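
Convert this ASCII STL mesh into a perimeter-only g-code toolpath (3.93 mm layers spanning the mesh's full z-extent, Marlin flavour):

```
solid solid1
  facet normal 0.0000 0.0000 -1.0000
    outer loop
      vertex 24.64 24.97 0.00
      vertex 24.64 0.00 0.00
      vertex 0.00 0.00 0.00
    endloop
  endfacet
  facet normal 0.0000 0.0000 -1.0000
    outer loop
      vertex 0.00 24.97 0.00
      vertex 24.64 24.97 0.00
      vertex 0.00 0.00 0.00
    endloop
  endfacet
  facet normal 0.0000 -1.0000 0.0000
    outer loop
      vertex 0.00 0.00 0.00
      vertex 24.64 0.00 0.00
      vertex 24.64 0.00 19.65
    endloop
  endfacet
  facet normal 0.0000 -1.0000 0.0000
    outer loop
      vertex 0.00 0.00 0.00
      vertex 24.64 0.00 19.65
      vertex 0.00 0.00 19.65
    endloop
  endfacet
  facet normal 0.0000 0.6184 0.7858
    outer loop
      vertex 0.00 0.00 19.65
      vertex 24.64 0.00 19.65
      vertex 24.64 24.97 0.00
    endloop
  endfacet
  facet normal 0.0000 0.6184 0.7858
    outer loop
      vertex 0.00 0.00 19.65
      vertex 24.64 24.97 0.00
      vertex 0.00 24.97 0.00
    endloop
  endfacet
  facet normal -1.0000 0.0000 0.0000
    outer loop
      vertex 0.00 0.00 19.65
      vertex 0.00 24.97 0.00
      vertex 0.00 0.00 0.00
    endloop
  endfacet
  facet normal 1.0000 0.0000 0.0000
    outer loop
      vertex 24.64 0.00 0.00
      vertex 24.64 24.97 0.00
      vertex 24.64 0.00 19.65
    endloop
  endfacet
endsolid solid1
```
; perimeter-only toolpath
G21 ; units = mm
G90 ; absolute positioning
G28 ; home
; layer 1
G0 Z3.93
G0 X0.00 Y0.00
G1 X24.64 Y0.00
G1 X24.64 Y19.98
G1 X0.00 Y19.98
G1 X0.00 Y0.00
; layer 2
G0 Z7.86
G0 X0.00 Y0.00
G1 X24.64 Y0.00
G1 X24.64 Y14.98
G1 X0.00 Y14.98
G1 X0.00 Y0.00
; layer 3
G0 Z11.79
G0 X0.00 Y0.00
G1 X24.64 Y0.00
G1 X24.64 Y9.99
G1 X0.00 Y9.99
G1 X0.00 Y0.00
; layer 4
G0 Z15.72
G0 X0.00 Y0.00
G1 X24.64 Y0.00
G1 X24.64 Y4.99
G1 X0.00 Y4.99
G1 X0.00 Y0.00
M2 ; end

The solid is a wedge (ramp): 24.6 × 25 mm base, rising to 19.6 mm along the y=0 edge and sloping linearly to z=0 at y=25. Slicing at Δz = 3.93 mm — 5 equal slices spanning the solid's height, so layer i sits at z = i·h/5 — gives 4 non-empty perimeters. Each is a 4-segment closed polygon; G0 lifts to the layer z and rapids to the start vertex, then G1 traces the edges. The cross-section shrinks linearly with z (the slice at the apex is degenerate and omitted).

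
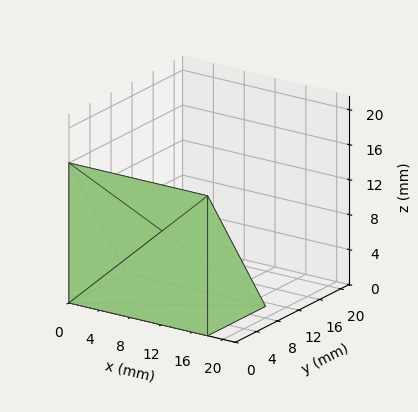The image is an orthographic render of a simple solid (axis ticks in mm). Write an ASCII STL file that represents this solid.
Reading the render: the shape is a wedge (ramp): 18 × 11 mm base, rising to 16 mm along the y=0 edge and sloping linearly to z=0 at y=11 (dimensions read to the nearest mm from the axis ticks). For the STL, each face is triangulated and given an outward normal.

solid part
  facet normal 0.0000 0.0000 -1.0000
    outer loop
      vertex 18.00 11.00 0.00
      vertex 18.00 0.00 0.00
      vertex 0.00 0.00 0.00
    endloop
  endfacet
  facet normal 0.0000 0.0000 -1.0000
    outer loop
      vertex 0.00 11.00 0.00
      vertex 18.00 11.00 0.00
      vertex 0.00 0.00 0.00
    endloop
  endfacet
  facet normal 0.0000 -1.0000 0.0000
    outer loop
      vertex 0.00 0.00 0.00
      vertex 18.00 0.00 0.00
      vertex 18.00 0.00 16.00
    endloop
  endfacet
  facet normal 0.0000 -1.0000 0.0000
    outer loop
      vertex 0.00 0.00 0.00
      vertex 18.00 0.00 16.00
      vertex 0.00 0.00 16.00
    endloop
  endfacet
  facet normal 0.0000 0.8240 0.5665
    outer loop
      vertex 0.00 0.00 16.00
      vertex 18.00 0.00 16.00
      vertex 18.00 11.00 0.00
    endloop
  endfacet
  facet normal 0.0000 0.8240 0.5665
    outer loop
      vertex 0.00 0.00 16.00
      vertex 18.00 11.00 0.00
      vertex 0.00 11.00 0.00
    endloop
  endfacet
  facet normal -1.0000 0.0000 0.0000
    outer loop
      vertex 0.00 0.00 16.00
      vertex 0.00 11.00 0.00
      vertex 0.00 0.00 0.00
    endloop
  endfacet
  facet normal 1.0000 0.0000 0.0000
    outer loop
      vertex 18.00 0.00 0.00
      vertex 18.00 11.00 0.00
      vertex 18.00 0.00 16.00
    endloop
  endfacet
endsolid part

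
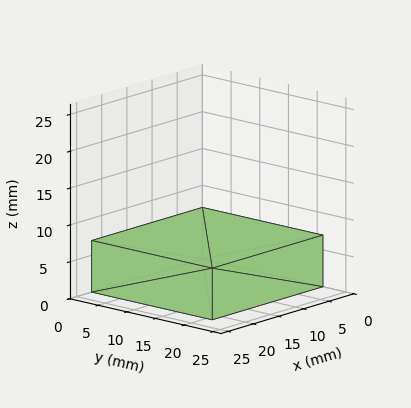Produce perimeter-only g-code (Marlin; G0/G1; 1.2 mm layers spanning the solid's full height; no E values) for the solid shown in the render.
Reading the render: the shape is a rectangular box, roughly 22 × 21 mm footprint and 7 mm tall (dimensions read to the nearest mm from the axis ticks). For the g-code, the solid's height is divided into equal slices at the stated Δz and each level perimeter traced with G1 moves after a G0 lift.

; perimeter-only toolpath
G21 ; units = mm
G90 ; absolute positioning
G28 ; home
; layer 1
G0 Z1.2
G0 X0.0 Y0.0
G1 X22.0 Y0.0
G1 X22.0 Y21.0
G1 X0.0 Y21.0
G1 X0.0 Y0.0
; layer 2
G0 Z2.3
G0 X0.0 Y0.0
G1 X22.0 Y0.0
G1 X22.0 Y21.0
G1 X0.0 Y21.0
G1 X0.0 Y0.0
; layer 3
G0 Z3.5
G0 X0.0 Y0.0
G1 X22.0 Y0.0
G1 X22.0 Y21.0
G1 X0.0 Y21.0
G1 X0.0 Y0.0
; layer 4
G0 Z4.7
G0 X0.0 Y0.0
G1 X22.0 Y0.0
G1 X22.0 Y21.0
G1 X0.0 Y21.0
G1 X0.0 Y0.0
; layer 5
G0 Z5.8
G0 X0.0 Y0.0
G1 X22.0 Y0.0
G1 X22.0 Y21.0
G1 X0.0 Y21.0
G1 X0.0 Y0.0
; layer 6
G0 Z7.0
G0 X0.0 Y0.0
G1 X22.0 Y0.0
G1 X22.0 Y21.0
G1 X0.0 Y21.0
G1 X0.0 Y0.0
M2 ; end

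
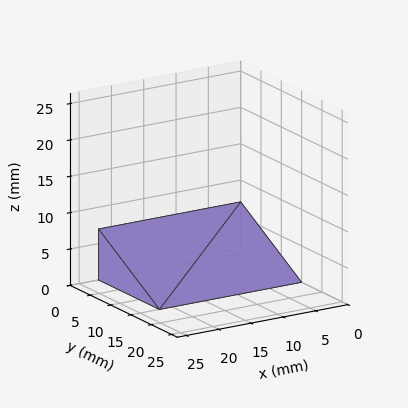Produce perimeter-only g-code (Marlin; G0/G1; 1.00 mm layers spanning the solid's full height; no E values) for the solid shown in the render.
Reading the render: the shape is a wedge (ramp): 22 × 15 mm base, rising to 7 mm along the y=0 edge and sloping linearly to z=0 at y=15 (dimensions read to the nearest mm from the axis ticks). For the g-code, the solid's height is divided into equal slices at the stated Δz and each level perimeter traced with G1 moves after a G0 lift.

; perimeter-only toolpath
G21 ; units = mm
G90 ; absolute positioning
G28 ; home
; layer 1
G0 Z1.00
G0 X0.00 Y0.00
G1 X22.00 Y0.00
G1 X22.00 Y12.86
G1 X0.00 Y12.86
G1 X0.00 Y0.00
; layer 2
G0 Z2.00
G0 X0.00 Y0.00
G1 X22.00 Y0.00
G1 X22.00 Y10.71
G1 X0.00 Y10.71
G1 X0.00 Y0.00
; layer 3
G0 Z3.00
G0 X0.00 Y0.00
G1 X22.00 Y0.00
G1 X22.00 Y8.57
G1 X0.00 Y8.57
G1 X0.00 Y0.00
; layer 4
G0 Z4.00
G0 X0.00 Y0.00
G1 X22.00 Y0.00
G1 X22.00 Y6.43
G1 X0.00 Y6.43
G1 X0.00 Y0.00
; layer 5
G0 Z5.00
G0 X0.00 Y0.00
G1 X22.00 Y0.00
G1 X22.00 Y4.29
G1 X0.00 Y4.29
G1 X0.00 Y0.00
; layer 6
G0 Z6.00
G0 X0.00 Y0.00
G1 X22.00 Y0.00
G1 X22.00 Y2.14
G1 X0.00 Y2.14
G1 X0.00 Y0.00
M2 ; end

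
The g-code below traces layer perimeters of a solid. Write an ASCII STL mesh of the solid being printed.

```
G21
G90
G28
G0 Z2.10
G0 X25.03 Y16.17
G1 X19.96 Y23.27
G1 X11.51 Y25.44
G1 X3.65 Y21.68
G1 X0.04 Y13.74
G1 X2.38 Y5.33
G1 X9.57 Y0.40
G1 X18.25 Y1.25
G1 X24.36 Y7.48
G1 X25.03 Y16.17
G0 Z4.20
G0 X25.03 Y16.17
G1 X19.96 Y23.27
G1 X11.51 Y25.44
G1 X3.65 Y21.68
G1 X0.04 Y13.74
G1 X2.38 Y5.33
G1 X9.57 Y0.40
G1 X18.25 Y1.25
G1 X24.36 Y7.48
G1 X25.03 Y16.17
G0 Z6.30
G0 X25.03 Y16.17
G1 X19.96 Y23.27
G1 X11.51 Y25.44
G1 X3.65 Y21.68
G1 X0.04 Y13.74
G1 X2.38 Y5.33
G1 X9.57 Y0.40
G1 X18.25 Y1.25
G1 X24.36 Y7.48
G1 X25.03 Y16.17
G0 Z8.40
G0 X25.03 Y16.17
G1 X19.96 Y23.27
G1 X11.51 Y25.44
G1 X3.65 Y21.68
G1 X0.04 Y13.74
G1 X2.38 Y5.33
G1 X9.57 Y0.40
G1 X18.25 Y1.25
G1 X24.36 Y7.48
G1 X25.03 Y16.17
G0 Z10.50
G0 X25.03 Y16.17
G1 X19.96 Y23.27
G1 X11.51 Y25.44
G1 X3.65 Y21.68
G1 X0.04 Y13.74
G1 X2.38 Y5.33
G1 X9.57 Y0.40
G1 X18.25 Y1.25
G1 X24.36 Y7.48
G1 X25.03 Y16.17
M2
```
solid part
  facet normal 0.0000 0.0000 -1.0000
    outer loop
      vertex 11.51 25.44 0.00
      vertex 19.96 23.27 0.00
      vertex 25.03 16.17 0.00
    endloop
  endfacet
  facet normal 0.0000 0.0000 -1.0000
    outer loop
      vertex 3.65 21.68 0.00
      vertex 11.51 25.44 0.00
      vertex 25.03 16.17 0.00
    endloop
  endfacet
  facet normal 0.0000 0.0000 -1.0000
    outer loop
      vertex 0.04 13.74 0.00
      vertex 3.65 21.68 0.00
      vertex 25.03 16.17 0.00
    endloop
  endfacet
  facet normal 0.0000 0.0000 -1.0000
    outer loop
      vertex 2.38 5.33 0.00
      vertex 0.04 13.74 0.00
      vertex 25.03 16.17 0.00
    endloop
  endfacet
  facet normal 0.0000 0.0000 -1.0000
    outer loop
      vertex 9.57 0.40 0.00
      vertex 2.38 5.33 0.00
      vertex 25.03 16.17 0.00
    endloop
  endfacet
  facet normal 0.0000 0.0000 -1.0000
    outer loop
      vertex 18.25 1.25 0.00
      vertex 9.57 0.40 0.00
      vertex 25.03 16.17 0.00
    endloop
  endfacet
  facet normal 0.0000 0.0000 -1.0000
    outer loop
      vertex 24.36 7.48 0.00
      vertex 18.25 1.25 0.00
      vertex 25.03 16.17 0.00
    endloop
  endfacet
  facet normal 0.0000 0.0000 1.0000
    outer loop
      vertex 25.03 16.17 10.50
      vertex 19.96 23.27 10.50
      vertex 11.51 25.44 10.50
    endloop
  endfacet
  facet normal 0.0000 0.0000 1.0000
    outer loop
      vertex 25.03 16.17 10.50
      vertex 11.51 25.44 10.50
      vertex 3.65 21.68 10.50
    endloop
  endfacet
  facet normal 0.0000 0.0000 1.0000
    outer loop
      vertex 25.03 16.17 10.50
      vertex 3.65 21.68 10.50
      vertex 0.04 13.74 10.50
    endloop
  endfacet
  facet normal 0.0000 0.0000 1.0000
    outer loop
      vertex 25.03 16.17 10.50
      vertex 0.04 13.74 10.50
      vertex 2.38 5.33 10.50
    endloop
  endfacet
  facet normal 0.0000 0.0000 1.0000
    outer loop
      vertex 25.03 16.17 10.50
      vertex 2.38 5.33 10.50
      vertex 9.57 0.40 10.50
    endloop
  endfacet
  facet normal 0.0000 0.0000 1.0000
    outer loop
      vertex 25.03 16.17 10.50
      vertex 9.57 0.40 10.50
      vertex 18.25 1.25 10.50
    endloop
  endfacet
  facet normal 0.0000 0.0000 1.0000
    outer loop
      vertex 25.03 16.17 10.50
      vertex 18.25 1.25 10.50
      vertex 24.36 7.48 10.50
    endloop
  endfacet
  facet normal 0.8138 0.5811 0.0000
    outer loop
      vertex 25.03 16.17 0.00
      vertex 19.96 23.27 0.00
      vertex 19.96 23.27 10.50
    endloop
  endfacet
  facet normal 0.8138 0.5811 0.0000
    outer loop
      vertex 25.03 16.17 0.00
      vertex 19.96 23.27 10.50
      vertex 25.03 16.17 10.50
    endloop
  endfacet
  facet normal 0.2487 0.9686 0.0000
    outer loop
      vertex 19.96 23.27 0.00
      vertex 11.51 25.44 0.00
      vertex 11.51 25.44 10.50
    endloop
  endfacet
  facet normal 0.2487 0.9686 0.0000
    outer loop
      vertex 19.96 23.27 0.00
      vertex 11.51 25.44 10.50
      vertex 19.96 23.27 10.50
    endloop
  endfacet
  facet normal -0.4315 0.9021 0.0000
    outer loop
      vertex 11.51 25.44 0.00
      vertex 3.65 21.68 0.00
      vertex 3.65 21.68 10.50
    endloop
  endfacet
  facet normal -0.4315 0.9021 0.0000
    outer loop
      vertex 11.51 25.44 0.00
      vertex 3.65 21.68 10.50
      vertex 11.51 25.44 10.50
    endloop
  endfacet
  facet normal -0.9103 0.4139 0.0000
    outer loop
      vertex 3.65 21.68 0.00
      vertex 0.04 13.74 0.00
      vertex 0.04 13.74 10.50
    endloop
  endfacet
  facet normal -0.9103 0.4139 0.0000
    outer loop
      vertex 3.65 21.68 0.00
      vertex 0.04 13.74 10.50
      vertex 3.65 21.68 10.50
    endloop
  endfacet
  facet normal -0.9634 -0.2681 0.0000
    outer loop
      vertex 0.04 13.74 0.00
      vertex 2.38 5.33 0.00
      vertex 2.38 5.33 10.50
    endloop
  endfacet
  facet normal -0.9634 -0.2681 0.0000
    outer loop
      vertex 0.04 13.74 0.00
      vertex 2.38 5.33 10.50
      vertex 0.04 13.74 10.50
    endloop
  endfacet
  facet normal -0.5655 -0.8247 0.0000
    outer loop
      vertex 2.38 5.33 0.00
      vertex 9.57 0.40 0.00
      vertex 9.57 0.40 10.50
    endloop
  endfacet
  facet normal -0.5655 -0.8247 0.0000
    outer loop
      vertex 2.38 5.33 0.00
      vertex 9.57 0.40 10.50
      vertex 2.38 5.33 10.50
    endloop
  endfacet
  facet normal 0.0975 -0.9952 0.0000
    outer loop
      vertex 9.57 0.40 0.00
      vertex 18.25 1.25 0.00
      vertex 18.25 1.25 10.50
    endloop
  endfacet
  facet normal 0.0975 -0.9952 0.0000
    outer loop
      vertex 9.57 0.40 0.00
      vertex 18.25 1.25 10.50
      vertex 9.57 0.40 10.50
    endloop
  endfacet
  facet normal 0.7139 -0.7002 0.0000
    outer loop
      vertex 18.25 1.25 0.00
      vertex 24.36 7.48 0.00
      vertex 24.36 7.48 10.50
    endloop
  endfacet
  facet normal 0.7139 -0.7002 0.0000
    outer loop
      vertex 18.25 1.25 0.00
      vertex 24.36 7.48 10.50
      vertex 18.25 1.25 10.50
    endloop
  endfacet
  facet normal 0.9970 -0.0769 0.0000
    outer loop
      vertex 24.36 7.48 0.00
      vertex 25.03 16.17 0.00
      vertex 25.03 16.17 10.50
    endloop
  endfacet
  facet normal 0.9970 -0.0769 0.0000
    outer loop
      vertex 24.36 7.48 0.00
      vertex 25.03 16.17 10.50
      vertex 24.36 7.48 10.50
    endloop
  endfacet
endsolid part

The G0 Z moves step by Δz≈2.10 mm. Every layer's G1 loop is the same polygon, so the solid is a straight extrusion of it from z=0 to z≈10.5. Closing with flat bottom and top caps and triangulating gives 32 facets — a regular 9-sided prism (a cylinder approximated with 9 flat sides), circumscribed radius ≈ 12.8 mm, height ≈ 10.5 mm.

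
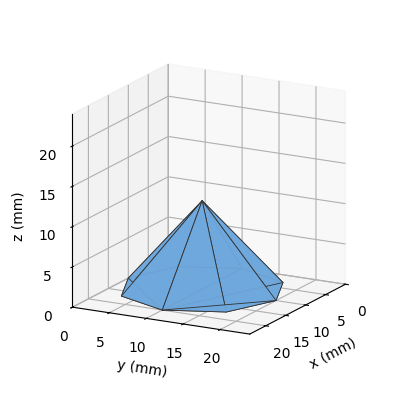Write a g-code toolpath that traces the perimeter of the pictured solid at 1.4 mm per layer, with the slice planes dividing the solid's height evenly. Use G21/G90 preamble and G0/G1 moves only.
Reading the render: the shape is a regular 8-sided pyramid, base circumscribed radius ≈ 10 mm, apex at z ≈ 11 mm (dimensions read to the nearest mm from the axis ticks). For the g-code, the solid's height is divided into equal slices at the stated Δz and each level perimeter traced with G1 moves after a G0 lift.

; perimeter-only toolpath
G21 ; units = mm
G90 ; absolute positioning
G28 ; home
; layer 1
G0 Z1.4
G0 X18.8 Y10.0
G1 X16.2 Y16.2
G1 X10.0 Y18.8
G1 X3.8 Y16.2
G1 X1.2 Y10.0
G1 X3.8 Y3.8
G1 X10.0 Y1.2
G1 X16.2 Y3.8
G1 X18.8 Y10.0
; layer 2
G0 Z2.8
G0 X17.5 Y10.0
G1 X15.3 Y15.3
G1 X10.0 Y17.5
G1 X4.7 Y15.3
G1 X2.5 Y10.0
G1 X4.7 Y4.7
G1 X10.0 Y2.5
G1 X15.3 Y4.7
G1 X17.5 Y10.0
; layer 3
G0 Z4.1
G0 X16.2 Y10.0
G1 X14.4 Y14.4
G1 X10.0 Y16.2
G1 X5.6 Y14.4
G1 X3.8 Y10.0
G1 X5.6 Y5.6
G1 X10.0 Y3.8
G1 X14.4 Y5.6
G1 X16.2 Y10.0
; layer 4
G0 Z5.5
G0 X15.0 Y10.0
G1 X13.6 Y13.6
G1 X10.0 Y15.0
G1 X6.5 Y13.6
G1 X5.0 Y10.0
G1 X6.5 Y6.5
G1 X10.0 Y5.0
G1 X13.6 Y6.5
G1 X15.0 Y10.0
; layer 5
G0 Z6.9
G0 X13.8 Y10.0
G1 X12.7 Y12.7
G1 X10.0 Y13.8
G1 X7.3 Y12.7
G1 X6.2 Y10.0
G1 X7.3 Y7.3
G1 X10.0 Y6.2
G1 X12.7 Y7.3
G1 X13.8 Y10.0
; layer 6
G0 Z8.2
G0 X12.5 Y10.0
G1 X11.8 Y11.8
G1 X10.0 Y12.5
G1 X8.2 Y11.8
G1 X7.5 Y10.0
G1 X8.2 Y8.2
G1 X10.0 Y7.5
G1 X11.8 Y8.2
G1 X12.5 Y10.0
; layer 7
G0 Z9.6
G0 X11.2 Y10.0
G1 X10.9 Y10.9
G1 X10.0 Y11.2
G1 X9.1 Y10.9
G1 X8.8 Y10.0
G1 X9.1 Y9.1
G1 X10.0 Y8.8
G1 X10.9 Y9.1
G1 X11.2 Y10.0
M2 ; end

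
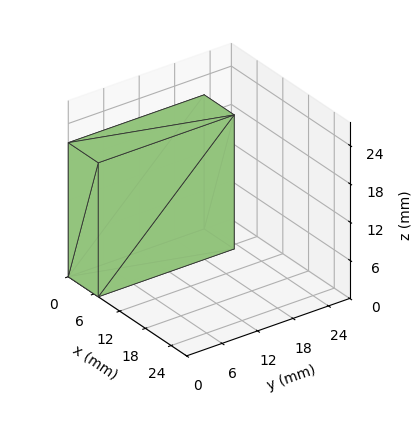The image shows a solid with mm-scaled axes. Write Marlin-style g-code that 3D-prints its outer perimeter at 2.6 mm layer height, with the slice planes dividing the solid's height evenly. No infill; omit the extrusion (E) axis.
Reading the render: the shape is a rectangular box, roughly 7 × 23 mm footprint and 21 mm tall (dimensions read to the nearest mm from the axis ticks). For the g-code, the solid's height is divided into equal slices at the stated Δz and each level perimeter traced with G1 moves after a G0 lift.

; perimeter-only toolpath
G21 ; units = mm
G90 ; absolute positioning
G28 ; home
; layer 1
G0 Z2.6
G0 X0.0 Y0.0
G1 X7.0 Y0.0
G1 X7.0 Y23.0
G1 X0.0 Y23.0
G1 X0.0 Y0.0
; layer 2
G0 Z5.2
G0 X0.0 Y0.0
G1 X7.0 Y0.0
G1 X7.0 Y23.0
G1 X0.0 Y23.0
G1 X0.0 Y0.0
; layer 3
G0 Z7.9
G0 X0.0 Y0.0
G1 X7.0 Y0.0
G1 X7.0 Y23.0
G1 X0.0 Y23.0
G1 X0.0 Y0.0
; layer 4
G0 Z10.5
G0 X0.0 Y0.0
G1 X7.0 Y0.0
G1 X7.0 Y23.0
G1 X0.0 Y23.0
G1 X0.0 Y0.0
; layer 5
G0 Z13.1
G0 X0.0 Y0.0
G1 X7.0 Y0.0
G1 X7.0 Y23.0
G1 X0.0 Y23.0
G1 X0.0 Y0.0
; layer 6
G0 Z15.8
G0 X0.0 Y0.0
G1 X7.0 Y0.0
G1 X7.0 Y23.0
G1 X0.0 Y23.0
G1 X0.0 Y0.0
; layer 7
G0 Z18.4
G0 X0.0 Y0.0
G1 X7.0 Y0.0
G1 X7.0 Y23.0
G1 X0.0 Y23.0
G1 X0.0 Y0.0
; layer 8
G0 Z21.0
G0 X0.0 Y0.0
G1 X7.0 Y0.0
G1 X7.0 Y23.0
G1 X0.0 Y23.0
G1 X0.0 Y0.0
M2 ; end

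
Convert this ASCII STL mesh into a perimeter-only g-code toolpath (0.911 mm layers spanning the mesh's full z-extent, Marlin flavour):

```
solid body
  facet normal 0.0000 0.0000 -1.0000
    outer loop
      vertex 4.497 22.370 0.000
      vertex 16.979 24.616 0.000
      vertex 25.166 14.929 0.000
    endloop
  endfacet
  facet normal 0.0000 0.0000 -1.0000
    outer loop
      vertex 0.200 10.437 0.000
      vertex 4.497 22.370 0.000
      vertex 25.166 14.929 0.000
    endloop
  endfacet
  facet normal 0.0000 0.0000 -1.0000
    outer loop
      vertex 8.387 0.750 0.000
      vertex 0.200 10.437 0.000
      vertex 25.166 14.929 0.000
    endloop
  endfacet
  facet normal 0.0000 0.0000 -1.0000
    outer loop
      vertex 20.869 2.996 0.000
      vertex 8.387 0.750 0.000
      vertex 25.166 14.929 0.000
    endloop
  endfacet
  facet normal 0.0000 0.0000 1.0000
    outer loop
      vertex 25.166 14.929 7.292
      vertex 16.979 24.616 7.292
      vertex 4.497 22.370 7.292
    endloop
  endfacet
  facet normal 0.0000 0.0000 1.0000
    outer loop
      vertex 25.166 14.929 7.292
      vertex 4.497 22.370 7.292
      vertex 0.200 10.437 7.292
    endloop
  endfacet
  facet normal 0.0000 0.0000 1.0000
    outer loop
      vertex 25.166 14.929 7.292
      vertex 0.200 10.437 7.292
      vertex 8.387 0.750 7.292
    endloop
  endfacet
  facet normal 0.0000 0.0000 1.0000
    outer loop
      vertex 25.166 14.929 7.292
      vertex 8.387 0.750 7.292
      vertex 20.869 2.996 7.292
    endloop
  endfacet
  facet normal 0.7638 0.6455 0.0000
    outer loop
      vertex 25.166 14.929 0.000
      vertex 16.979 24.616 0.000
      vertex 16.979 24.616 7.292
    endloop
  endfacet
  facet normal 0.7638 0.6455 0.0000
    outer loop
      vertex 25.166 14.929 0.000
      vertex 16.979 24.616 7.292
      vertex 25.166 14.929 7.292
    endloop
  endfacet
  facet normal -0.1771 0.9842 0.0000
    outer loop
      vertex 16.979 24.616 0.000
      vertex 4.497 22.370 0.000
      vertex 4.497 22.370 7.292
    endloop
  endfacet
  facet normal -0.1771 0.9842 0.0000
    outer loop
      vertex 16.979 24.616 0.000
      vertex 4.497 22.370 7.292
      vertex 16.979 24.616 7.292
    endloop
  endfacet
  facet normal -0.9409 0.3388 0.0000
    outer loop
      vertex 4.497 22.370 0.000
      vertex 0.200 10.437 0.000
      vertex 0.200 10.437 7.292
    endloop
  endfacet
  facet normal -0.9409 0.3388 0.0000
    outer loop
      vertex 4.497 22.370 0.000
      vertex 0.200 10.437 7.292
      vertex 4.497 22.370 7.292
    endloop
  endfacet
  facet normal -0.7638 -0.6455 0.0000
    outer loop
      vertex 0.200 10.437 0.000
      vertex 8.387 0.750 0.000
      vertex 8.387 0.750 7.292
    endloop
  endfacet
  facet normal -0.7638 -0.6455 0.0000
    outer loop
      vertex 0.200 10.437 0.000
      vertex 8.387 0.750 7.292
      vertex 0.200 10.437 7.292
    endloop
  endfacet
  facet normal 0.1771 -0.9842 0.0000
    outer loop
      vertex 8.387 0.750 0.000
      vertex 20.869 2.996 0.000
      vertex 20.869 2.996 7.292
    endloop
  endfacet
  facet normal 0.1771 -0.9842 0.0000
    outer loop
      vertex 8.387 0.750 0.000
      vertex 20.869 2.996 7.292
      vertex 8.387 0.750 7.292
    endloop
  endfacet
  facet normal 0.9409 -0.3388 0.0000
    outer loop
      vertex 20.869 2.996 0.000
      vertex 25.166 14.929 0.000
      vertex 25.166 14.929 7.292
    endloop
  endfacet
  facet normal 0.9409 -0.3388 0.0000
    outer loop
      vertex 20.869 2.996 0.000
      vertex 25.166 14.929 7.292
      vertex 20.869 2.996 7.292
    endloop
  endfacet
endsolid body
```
; perimeter-only toolpath
G21 ; units = mm
G90 ; absolute positioning
G28 ; home
; layer 1
G0 Z0.911
G0 X25.166 Y14.929
G1 X16.979 Y24.616
G1 X4.497 Y22.370
G1 X0.200 Y10.437
G1 X8.387 Y0.750
G1 X20.869 Y2.996
G1 X25.166 Y14.929
; layer 2
G0 Z1.823
G0 X25.166 Y14.929
G1 X16.979 Y24.616
G1 X4.497 Y22.370
G1 X0.200 Y10.437
G1 X8.387 Y0.750
G1 X20.869 Y2.996
G1 X25.166 Y14.929
; layer 3
G0 Z2.734
G0 X25.166 Y14.929
G1 X16.979 Y24.616
G1 X4.497 Y22.370
G1 X0.200 Y10.437
G1 X8.387 Y0.750
G1 X20.869 Y2.996
G1 X25.166 Y14.929
; layer 4
G0 Z3.646
G0 X25.166 Y14.929
G1 X16.979 Y24.616
G1 X4.497 Y22.370
G1 X0.200 Y10.437
G1 X8.387 Y0.750
G1 X20.869 Y2.996
G1 X25.166 Y14.929
; layer 5
G0 Z4.558
G0 X25.166 Y14.929
G1 X16.979 Y24.616
G1 X4.497 Y22.370
G1 X0.200 Y10.437
G1 X8.387 Y0.750
G1 X20.869 Y2.996
G1 X25.166 Y14.929
; layer 6
G0 Z5.469
G0 X25.166 Y14.929
G1 X16.979 Y24.616
G1 X4.497 Y22.370
G1 X0.200 Y10.437
G1 X8.387 Y0.750
G1 X20.869 Y2.996
G1 X25.166 Y14.929
; layer 7
G0 Z6.380
G0 X25.166 Y14.929
G1 X16.979 Y24.616
G1 X4.497 Y22.370
G1 X0.200 Y10.437
G1 X8.387 Y0.750
G1 X20.869 Y2.996
G1 X25.166 Y14.929
; layer 8
G0 Z7.292
G0 X25.166 Y14.929
G1 X16.979 Y24.616
G1 X4.497 Y22.370
G1 X0.200 Y10.437
G1 X8.387 Y0.750
G1 X20.869 Y2.996
G1 X25.166 Y14.929
M2 ; end

The solid is a regular 6-sided prism (a cylinder approximated with 6 flat sides), circumscribed radius ≈ 12.7 mm, height ≈ 7.29 mm. Slicing at Δz = 0.911 mm — 8 equal slices spanning the solid's height, so layer i sits at z = i·h/8 — gives 8 non-empty perimeters. Each is a 6-segment closed polygon; G0 lifts to the layer z and rapids to the start vertex, then G1 traces the edges.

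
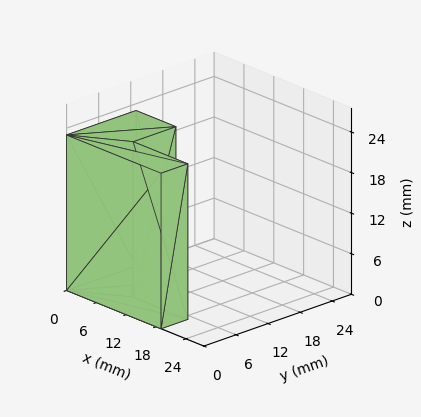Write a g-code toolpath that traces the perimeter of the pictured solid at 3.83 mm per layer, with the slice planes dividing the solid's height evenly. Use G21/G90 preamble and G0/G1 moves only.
Reading the render: the shape is an L-shaped prism: outer 19 × 13 mm, arm thicknesses ≈ 5 mm (horizontal) and 8 mm (vertical), extruded 23 mm in z (dimensions read to the nearest mm from the axis ticks). For the g-code, the solid's height is divided into equal slices at the stated Δz and each level perimeter traced with G1 moves after a G0 lift.

; perimeter-only toolpath
G21 ; units = mm
G90 ; absolute positioning
G28 ; home
; layer 1
G0 Z3.83
G0 X0.00 Y0.00
G1 X19.00 Y0.00
G1 X19.00 Y5.00
G1 X8.00 Y5.00
G1 X8.00 Y13.00
G1 X0.00 Y13.00
G1 X0.00 Y0.00
; layer 2
G0 Z7.67
G0 X0.00 Y0.00
G1 X19.00 Y0.00
G1 X19.00 Y5.00
G1 X8.00 Y5.00
G1 X8.00 Y13.00
G1 X0.00 Y13.00
G1 X0.00 Y0.00
; layer 3
G0 Z11.50
G0 X0.00 Y0.00
G1 X19.00 Y0.00
G1 X19.00 Y5.00
G1 X8.00 Y5.00
G1 X8.00 Y13.00
G1 X0.00 Y13.00
G1 X0.00 Y0.00
; layer 4
G0 Z15.33
G0 X0.00 Y0.00
G1 X19.00 Y0.00
G1 X19.00 Y5.00
G1 X8.00 Y5.00
G1 X8.00 Y13.00
G1 X0.00 Y13.00
G1 X0.00 Y0.00
; layer 5
G0 Z19.17
G0 X0.00 Y0.00
G1 X19.00 Y0.00
G1 X19.00 Y5.00
G1 X8.00 Y5.00
G1 X8.00 Y13.00
G1 X0.00 Y13.00
G1 X0.00 Y0.00
; layer 6
G0 Z23.00
G0 X0.00 Y0.00
G1 X19.00 Y0.00
G1 X19.00 Y5.00
G1 X8.00 Y5.00
G1 X8.00 Y13.00
G1 X0.00 Y13.00
G1 X0.00 Y0.00
M2 ; end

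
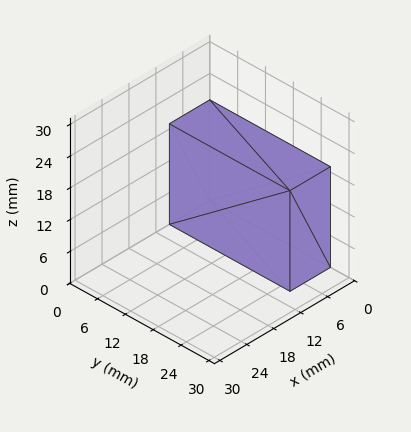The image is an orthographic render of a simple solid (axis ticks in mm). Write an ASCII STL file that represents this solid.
Reading the render: the shape is a rectangular box, roughly 9 × 26 mm footprint and 19 mm tall (dimensions read to the nearest mm from the axis ticks). For the STL, each face is triangulated and given an outward normal.

solid part
  facet normal 0.0000 0.0000 -1.0000
    outer loop
      vertex 9.000 26.000 0.000
      vertex 9.000 0.000 0.000
      vertex 0.000 0.000 0.000
    endloop
  endfacet
  facet normal 0.0000 0.0000 -1.0000
    outer loop
      vertex 0.000 26.000 0.000
      vertex 9.000 26.000 0.000
      vertex 0.000 0.000 0.000
    endloop
  endfacet
  facet normal 0.0000 0.0000 1.0000
    outer loop
      vertex 0.000 0.000 19.000
      vertex 9.000 0.000 19.000
      vertex 9.000 26.000 19.000
    endloop
  endfacet
  facet normal 0.0000 0.0000 1.0000
    outer loop
      vertex 0.000 0.000 19.000
      vertex 9.000 26.000 19.000
      vertex 0.000 26.000 19.000
    endloop
  endfacet
  facet normal 0.0000 -1.0000 0.0000
    outer loop
      vertex 0.000 0.000 0.000
      vertex 9.000 0.000 0.000
      vertex 9.000 0.000 19.000
    endloop
  endfacet
  facet normal 0.0000 -1.0000 0.0000
    outer loop
      vertex 0.000 0.000 0.000
      vertex 9.000 0.000 19.000
      vertex 0.000 0.000 19.000
    endloop
  endfacet
  facet normal 0.0000 1.0000 0.0000
    outer loop
      vertex 9.000 26.000 19.000
      vertex 9.000 26.000 0.000
      vertex 0.000 26.000 0.000
    endloop
  endfacet
  facet normal 0.0000 1.0000 0.0000
    outer loop
      vertex 0.000 26.000 19.000
      vertex 9.000 26.000 19.000
      vertex 0.000 26.000 0.000
    endloop
  endfacet
  facet normal -1.0000 0.0000 0.0000
    outer loop
      vertex 0.000 26.000 19.000
      vertex 0.000 26.000 0.000
      vertex 0.000 0.000 0.000
    endloop
  endfacet
  facet normal -1.0000 0.0000 0.0000
    outer loop
      vertex 0.000 0.000 19.000
      vertex 0.000 26.000 19.000
      vertex 0.000 0.000 0.000
    endloop
  endfacet
  facet normal 1.0000 0.0000 0.0000
    outer loop
      vertex 9.000 0.000 0.000
      vertex 9.000 26.000 0.000
      vertex 9.000 26.000 19.000
    endloop
  endfacet
  facet normal 1.0000 0.0000 0.0000
    outer loop
      vertex 9.000 0.000 0.000
      vertex 9.000 26.000 19.000
      vertex 9.000 0.000 19.000
    endloop
  endfacet
endsolid part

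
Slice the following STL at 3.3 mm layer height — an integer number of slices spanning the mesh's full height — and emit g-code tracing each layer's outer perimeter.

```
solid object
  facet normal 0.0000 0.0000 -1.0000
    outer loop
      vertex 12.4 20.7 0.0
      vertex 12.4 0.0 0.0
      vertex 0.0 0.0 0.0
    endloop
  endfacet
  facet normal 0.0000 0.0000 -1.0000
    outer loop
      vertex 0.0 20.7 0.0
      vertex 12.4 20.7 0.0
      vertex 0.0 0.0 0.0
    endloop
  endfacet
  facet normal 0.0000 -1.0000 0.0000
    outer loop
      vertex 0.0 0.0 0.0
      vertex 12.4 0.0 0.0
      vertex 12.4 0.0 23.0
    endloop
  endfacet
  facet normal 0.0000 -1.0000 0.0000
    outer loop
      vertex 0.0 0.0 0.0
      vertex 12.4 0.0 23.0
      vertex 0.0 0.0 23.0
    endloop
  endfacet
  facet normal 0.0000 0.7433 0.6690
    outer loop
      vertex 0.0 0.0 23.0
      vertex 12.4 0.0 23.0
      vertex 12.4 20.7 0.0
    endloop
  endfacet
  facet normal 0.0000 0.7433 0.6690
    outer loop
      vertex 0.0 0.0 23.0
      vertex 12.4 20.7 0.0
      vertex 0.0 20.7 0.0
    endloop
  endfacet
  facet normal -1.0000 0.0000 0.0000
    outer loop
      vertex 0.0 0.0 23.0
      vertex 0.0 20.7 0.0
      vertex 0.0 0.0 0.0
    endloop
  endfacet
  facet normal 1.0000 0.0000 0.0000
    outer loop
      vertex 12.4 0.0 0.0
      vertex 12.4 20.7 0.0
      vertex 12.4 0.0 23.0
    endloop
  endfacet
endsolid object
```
; perimeter-only toolpath
G21 ; units = mm
G90 ; absolute positioning
G28 ; home
; layer 1
G0 Z3.3
G0 X0.0 Y0.0
G1 X12.4 Y0.0
G1 X12.4 Y17.7
G1 X0.0 Y17.7
G1 X0.0 Y0.0
; layer 2
G0 Z6.6
G0 X0.0 Y0.0
G1 X12.4 Y0.0
G1 X12.4 Y14.8
G1 X0.0 Y14.8
G1 X0.0 Y0.0
; layer 3
G0 Z9.9
G0 X0.0 Y0.0
G1 X12.4 Y0.0
G1 X12.4 Y11.8
G1 X0.0 Y11.8
G1 X0.0 Y0.0
; layer 4
G0 Z13.1
G0 X0.0 Y0.0
G1 X12.4 Y0.0
G1 X12.4 Y8.9
G1 X0.0 Y8.9
G1 X0.0 Y0.0
; layer 5
G0 Z16.4
G0 X0.0 Y0.0
G1 X12.4 Y0.0
G1 X12.4 Y5.9
G1 X0.0 Y5.9
G1 X0.0 Y0.0
; layer 6
G0 Z19.7
G0 X0.0 Y0.0
G1 X12.4 Y0.0
G1 X12.4 Y3.0
G1 X0.0 Y3.0
G1 X0.0 Y0.0
M2 ; end

The solid is a wedge (ramp): 12.4 × 20.7 mm base, rising to 23 mm along the y=0 edge and sloping linearly to z=0 at y=20.7. Slicing at Δz = 3.3 mm — 7 equal slices spanning the solid's height, so layer i sits at z = i·h/7 — gives 6 non-empty perimeters. Each is a 4-segment closed polygon; G0 lifts to the layer z and rapids to the start vertex, then G1 traces the edges. The cross-section shrinks linearly with z (the slice at the apex is degenerate and omitted).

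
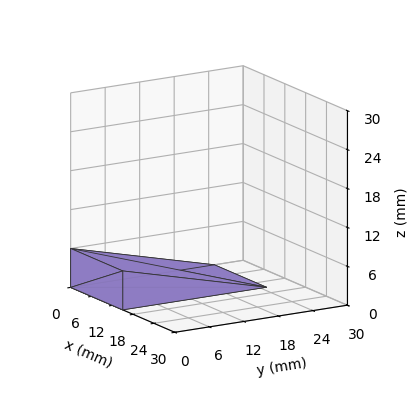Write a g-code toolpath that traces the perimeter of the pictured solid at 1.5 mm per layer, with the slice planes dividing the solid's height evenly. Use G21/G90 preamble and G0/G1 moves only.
Reading the render: the shape is a wedge (ramp): 15 × 25 mm base, rising to 6 mm along the y=0 edge and sloping linearly to z=0 at y=25 (dimensions read to the nearest mm from the axis ticks). For the g-code, the solid's height is divided into equal slices at the stated Δz and each level perimeter traced with G1 moves after a G0 lift.

; perimeter-only toolpath
G21 ; units = mm
G90 ; absolute positioning
G28 ; home
; layer 1
G0 Z1.5
G0 X0.0 Y0.0
G1 X15.0 Y0.0
G1 X15.0 Y18.8
G1 X0.0 Y18.8
G1 X0.0 Y0.0
; layer 2
G0 Z3.0
G0 X0.0 Y0.0
G1 X15.0 Y0.0
G1 X15.0 Y12.5
G1 X0.0 Y12.5
G1 X0.0 Y0.0
; layer 3
G0 Z4.5
G0 X0.0 Y0.0
G1 X15.0 Y0.0
G1 X15.0 Y6.2
G1 X0.0 Y6.2
G1 X0.0 Y0.0
M2 ; end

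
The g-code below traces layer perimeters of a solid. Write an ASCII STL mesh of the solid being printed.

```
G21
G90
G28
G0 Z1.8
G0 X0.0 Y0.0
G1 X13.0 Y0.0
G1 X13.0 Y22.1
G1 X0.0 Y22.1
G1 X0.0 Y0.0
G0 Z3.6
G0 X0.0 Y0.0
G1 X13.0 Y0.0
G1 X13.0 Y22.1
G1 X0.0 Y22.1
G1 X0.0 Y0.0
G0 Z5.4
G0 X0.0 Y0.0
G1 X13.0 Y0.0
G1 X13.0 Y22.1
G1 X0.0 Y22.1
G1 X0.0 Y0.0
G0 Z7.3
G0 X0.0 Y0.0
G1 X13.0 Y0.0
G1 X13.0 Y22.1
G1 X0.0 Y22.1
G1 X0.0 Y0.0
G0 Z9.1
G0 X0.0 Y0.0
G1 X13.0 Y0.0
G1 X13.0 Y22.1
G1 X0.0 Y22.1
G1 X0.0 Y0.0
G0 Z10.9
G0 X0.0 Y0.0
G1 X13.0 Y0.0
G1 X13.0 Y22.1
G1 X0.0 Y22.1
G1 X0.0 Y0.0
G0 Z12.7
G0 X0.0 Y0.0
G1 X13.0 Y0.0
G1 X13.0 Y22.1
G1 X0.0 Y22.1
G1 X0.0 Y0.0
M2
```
solid part
  facet normal 0.0000 0.0000 -1.0000
    outer loop
      vertex 13.0 22.1 0.0
      vertex 13.0 0.0 0.0
      vertex 0.0 0.0 0.0
    endloop
  endfacet
  facet normal 0.0000 0.0000 -1.0000
    outer loop
      vertex 0.0 22.1 0.0
      vertex 13.0 22.1 0.0
      vertex 0.0 0.0 0.0
    endloop
  endfacet
  facet normal 0.0000 0.0000 1.0000
    outer loop
      vertex 0.0 0.0 12.7
      vertex 13.0 0.0 12.7
      vertex 13.0 22.1 12.7
    endloop
  endfacet
  facet normal 0.0000 0.0000 1.0000
    outer loop
      vertex 0.0 0.0 12.7
      vertex 13.0 22.1 12.7
      vertex 0.0 22.1 12.7
    endloop
  endfacet
  facet normal 0.0000 -1.0000 0.0000
    outer loop
      vertex 0.0 0.0 0.0
      vertex 13.0 0.0 0.0
      vertex 13.0 0.0 12.7
    endloop
  endfacet
  facet normal 0.0000 -1.0000 0.0000
    outer loop
      vertex 0.0 0.0 0.0
      vertex 13.0 0.0 12.7
      vertex 0.0 0.0 12.7
    endloop
  endfacet
  facet normal 0.0000 1.0000 0.0000
    outer loop
      vertex 13.0 22.1 12.7
      vertex 13.0 22.1 0.0
      vertex 0.0 22.1 0.0
    endloop
  endfacet
  facet normal 0.0000 1.0000 0.0000
    outer loop
      vertex 0.0 22.1 12.7
      vertex 13.0 22.1 12.7
      vertex 0.0 22.1 0.0
    endloop
  endfacet
  facet normal -1.0000 0.0000 0.0000
    outer loop
      vertex 0.0 22.1 12.7
      vertex 0.0 22.1 0.0
      vertex 0.0 0.0 0.0
    endloop
  endfacet
  facet normal -1.0000 0.0000 0.0000
    outer loop
      vertex 0.0 0.0 12.7
      vertex 0.0 22.1 12.7
      vertex 0.0 0.0 0.0
    endloop
  endfacet
  facet normal 1.0000 0.0000 0.0000
    outer loop
      vertex 13.0 0.0 0.0
      vertex 13.0 22.1 0.0
      vertex 13.0 22.1 12.7
    endloop
  endfacet
  facet normal 1.0000 0.0000 0.0000
    outer loop
      vertex 13.0 0.0 0.0
      vertex 13.0 22.1 12.7
      vertex 13.0 0.0 12.7
    endloop
  endfacet
endsolid part

The G0 Z moves step by Δz≈1.8 mm. Every layer's G1 loop is the same polygon, so the solid is a straight extrusion of it from z=0 to z≈12.7. Closing with flat bottom and top caps and triangulating gives 12 facets — a rectangular box, roughly 13 × 22.1 mm footprint and 12.7 mm tall.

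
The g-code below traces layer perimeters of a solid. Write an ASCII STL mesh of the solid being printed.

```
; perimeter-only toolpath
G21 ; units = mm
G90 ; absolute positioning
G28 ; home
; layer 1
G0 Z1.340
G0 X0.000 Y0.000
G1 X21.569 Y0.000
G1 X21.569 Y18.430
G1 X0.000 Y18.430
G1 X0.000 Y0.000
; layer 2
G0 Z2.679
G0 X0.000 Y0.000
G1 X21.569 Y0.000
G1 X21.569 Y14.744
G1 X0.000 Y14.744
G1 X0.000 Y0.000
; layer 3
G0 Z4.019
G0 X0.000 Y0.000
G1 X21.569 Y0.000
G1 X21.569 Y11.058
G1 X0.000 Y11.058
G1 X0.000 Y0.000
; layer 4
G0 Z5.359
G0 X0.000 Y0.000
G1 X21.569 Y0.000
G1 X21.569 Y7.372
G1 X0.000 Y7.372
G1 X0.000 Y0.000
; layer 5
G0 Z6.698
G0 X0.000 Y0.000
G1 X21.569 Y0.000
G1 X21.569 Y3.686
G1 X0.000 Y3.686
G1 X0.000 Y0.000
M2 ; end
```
solid part
  facet normal 0.0000 0.0000 -1.0000
    outer loop
      vertex 21.569 22.116 0.000
      vertex 21.569 0.000 0.000
      vertex 0.000 0.000 0.000
    endloop
  endfacet
  facet normal 0.0000 0.0000 -1.0000
    outer loop
      vertex 0.000 22.116 0.000
      vertex 21.569 22.116 0.000
      vertex 0.000 0.000 0.000
    endloop
  endfacet
  facet normal 0.0000 -1.0000 0.0000
    outer loop
      vertex 0.000 0.000 0.000
      vertex 21.569 0.000 0.000
      vertex 21.569 0.000 8.038
    endloop
  endfacet
  facet normal 0.0000 -1.0000 0.0000
    outer loop
      vertex 0.000 0.000 0.000
      vertex 21.569 0.000 8.038
      vertex 0.000 0.000 8.038
    endloop
  endfacet
  facet normal 0.0000 0.3416 0.9399
    outer loop
      vertex 0.000 0.000 8.038
      vertex 21.569 0.000 8.038
      vertex 21.569 22.116 0.000
    endloop
  endfacet
  facet normal 0.0000 0.3416 0.9399
    outer loop
      vertex 0.000 0.000 8.038
      vertex 21.569 22.116 0.000
      vertex 0.000 22.116 0.000
    endloop
  endfacet
  facet normal -1.0000 0.0000 0.0000
    outer loop
      vertex 0.000 0.000 8.038
      vertex 0.000 22.116 0.000
      vertex 0.000 0.000 0.000
    endloop
  endfacet
  facet normal 1.0000 0.0000 0.0000
    outer loop
      vertex 21.569 0.000 0.000
      vertex 21.569 22.116 0.000
      vertex 21.569 0.000 8.038
    endloop
  endfacet
endsolid part

The G0 Z moves step by Δz≈1.340 mm. The G1 loops shrink linearly with z, so the solid tapers from its base footprint up to z≈8.04. Closing with a flat bottom cap and the tapered top and triangulating gives 8 facets — a wedge (ramp): 21.6 × 22.1 mm base, rising to 8.04 mm along the y=0 edge and sloping linearly to z=0 at y=22.1.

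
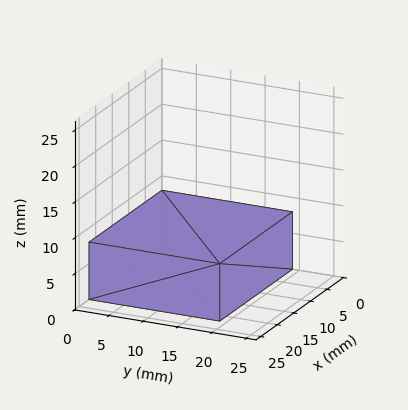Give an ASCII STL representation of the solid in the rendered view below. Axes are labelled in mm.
Reading the render: the shape is a rectangular box, roughly 22 × 19 mm footprint and 8 mm tall (dimensions read to the nearest mm from the axis ticks). For the STL, each face is triangulated and given an outward normal.

solid part
  facet normal 0.0000 0.0000 -1.0000
    outer loop
      vertex 22.000 19.000 0.000
      vertex 22.000 0.000 0.000
      vertex 0.000 0.000 0.000
    endloop
  endfacet
  facet normal 0.0000 0.0000 -1.0000
    outer loop
      vertex 0.000 19.000 0.000
      vertex 22.000 19.000 0.000
      vertex 0.000 0.000 0.000
    endloop
  endfacet
  facet normal 0.0000 0.0000 1.0000
    outer loop
      vertex 0.000 0.000 8.000
      vertex 22.000 0.000 8.000
      vertex 22.000 19.000 8.000
    endloop
  endfacet
  facet normal 0.0000 0.0000 1.0000
    outer loop
      vertex 0.000 0.000 8.000
      vertex 22.000 19.000 8.000
      vertex 0.000 19.000 8.000
    endloop
  endfacet
  facet normal 0.0000 -1.0000 0.0000
    outer loop
      vertex 0.000 0.000 0.000
      vertex 22.000 0.000 0.000
      vertex 22.000 0.000 8.000
    endloop
  endfacet
  facet normal 0.0000 -1.0000 0.0000
    outer loop
      vertex 0.000 0.000 0.000
      vertex 22.000 0.000 8.000
      vertex 0.000 0.000 8.000
    endloop
  endfacet
  facet normal 0.0000 1.0000 0.0000
    outer loop
      vertex 22.000 19.000 8.000
      vertex 22.000 19.000 0.000
      vertex 0.000 19.000 0.000
    endloop
  endfacet
  facet normal 0.0000 1.0000 0.0000
    outer loop
      vertex 0.000 19.000 8.000
      vertex 22.000 19.000 8.000
      vertex 0.000 19.000 0.000
    endloop
  endfacet
  facet normal -1.0000 0.0000 0.0000
    outer loop
      vertex 0.000 19.000 8.000
      vertex 0.000 19.000 0.000
      vertex 0.000 0.000 0.000
    endloop
  endfacet
  facet normal -1.0000 0.0000 0.0000
    outer loop
      vertex 0.000 0.000 8.000
      vertex 0.000 19.000 8.000
      vertex 0.000 0.000 0.000
    endloop
  endfacet
  facet normal 1.0000 0.0000 0.0000
    outer loop
      vertex 22.000 0.000 0.000
      vertex 22.000 19.000 0.000
      vertex 22.000 19.000 8.000
    endloop
  endfacet
  facet normal 1.0000 0.0000 0.0000
    outer loop
      vertex 22.000 0.000 0.000
      vertex 22.000 19.000 8.000
      vertex 22.000 0.000 8.000
    endloop
  endfacet
endsolid part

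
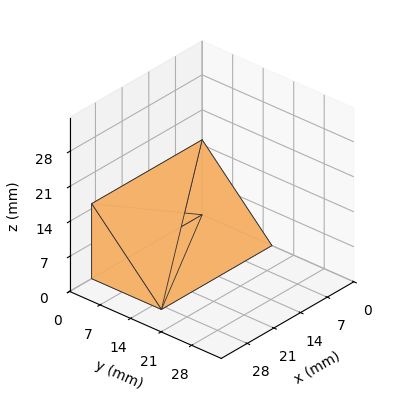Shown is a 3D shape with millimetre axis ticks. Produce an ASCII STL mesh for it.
Reading the render: the shape is a wedge (ramp): 29 × 16 mm base, rising to 15 mm along the y=0 edge and sloping linearly to z=0 at y=16 (dimensions read to the nearest mm from the axis ticks). For the STL, each face is triangulated and given an outward normal.

solid part
  facet normal 0.0000 0.0000 -1.0000
    outer loop
      vertex 29.0 16.0 0.0
      vertex 29.0 0.0 0.0
      vertex 0.0 0.0 0.0
    endloop
  endfacet
  facet normal 0.0000 0.0000 -1.0000
    outer loop
      vertex 0.0 16.0 0.0
      vertex 29.0 16.0 0.0
      vertex 0.0 0.0 0.0
    endloop
  endfacet
  facet normal 0.0000 -1.0000 0.0000
    outer loop
      vertex 0.0 0.0 0.0
      vertex 29.0 0.0 0.0
      vertex 29.0 0.0 15.0
    endloop
  endfacet
  facet normal 0.0000 -1.0000 0.0000
    outer loop
      vertex 0.0 0.0 0.0
      vertex 29.0 0.0 15.0
      vertex 0.0 0.0 15.0
    endloop
  endfacet
  facet normal 0.0000 0.6839 0.7295
    outer loop
      vertex 0.0 0.0 15.0
      vertex 29.0 0.0 15.0
      vertex 29.0 16.0 0.0
    endloop
  endfacet
  facet normal 0.0000 0.6839 0.7295
    outer loop
      vertex 0.0 0.0 15.0
      vertex 29.0 16.0 0.0
      vertex 0.0 16.0 0.0
    endloop
  endfacet
  facet normal -1.0000 0.0000 0.0000
    outer loop
      vertex 0.0 0.0 15.0
      vertex 0.0 16.0 0.0
      vertex 0.0 0.0 0.0
    endloop
  endfacet
  facet normal 1.0000 0.0000 0.0000
    outer loop
      vertex 29.0 0.0 0.0
      vertex 29.0 16.0 0.0
      vertex 29.0 0.0 15.0
    endloop
  endfacet
endsolid part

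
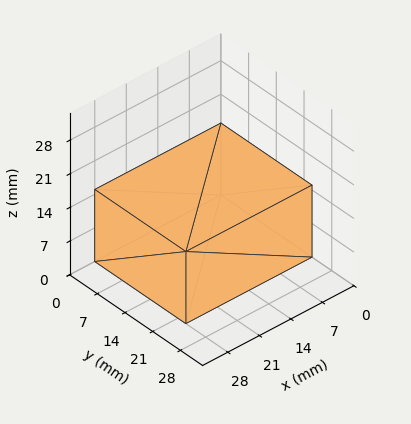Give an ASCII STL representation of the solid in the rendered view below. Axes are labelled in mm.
Reading the render: the shape is a rectangular box, roughly 28 × 23 mm footprint and 15 mm tall (dimensions read to the nearest mm from the axis ticks). For the STL, each face is triangulated and given an outward normal.

solid part
  facet normal 0.0000 0.0000 -1.0000
    outer loop
      vertex 28.0 23.0 0.0
      vertex 28.0 0.0 0.0
      vertex 0.0 0.0 0.0
    endloop
  endfacet
  facet normal 0.0000 0.0000 -1.0000
    outer loop
      vertex 0.0 23.0 0.0
      vertex 28.0 23.0 0.0
      vertex 0.0 0.0 0.0
    endloop
  endfacet
  facet normal 0.0000 0.0000 1.0000
    outer loop
      vertex 0.0 0.0 15.0
      vertex 28.0 0.0 15.0
      vertex 28.0 23.0 15.0
    endloop
  endfacet
  facet normal 0.0000 0.0000 1.0000
    outer loop
      vertex 0.0 0.0 15.0
      vertex 28.0 23.0 15.0
      vertex 0.0 23.0 15.0
    endloop
  endfacet
  facet normal 0.0000 -1.0000 0.0000
    outer loop
      vertex 0.0 0.0 0.0
      vertex 28.0 0.0 0.0
      vertex 28.0 0.0 15.0
    endloop
  endfacet
  facet normal 0.0000 -1.0000 0.0000
    outer loop
      vertex 0.0 0.0 0.0
      vertex 28.0 0.0 15.0
      vertex 0.0 0.0 15.0
    endloop
  endfacet
  facet normal 0.0000 1.0000 0.0000
    outer loop
      vertex 28.0 23.0 15.0
      vertex 28.0 23.0 0.0
      vertex 0.0 23.0 0.0
    endloop
  endfacet
  facet normal 0.0000 1.0000 0.0000
    outer loop
      vertex 0.0 23.0 15.0
      vertex 28.0 23.0 15.0
      vertex 0.0 23.0 0.0
    endloop
  endfacet
  facet normal -1.0000 0.0000 0.0000
    outer loop
      vertex 0.0 23.0 15.0
      vertex 0.0 23.0 0.0
      vertex 0.0 0.0 0.0
    endloop
  endfacet
  facet normal -1.0000 0.0000 0.0000
    outer loop
      vertex 0.0 0.0 15.0
      vertex 0.0 23.0 15.0
      vertex 0.0 0.0 0.0
    endloop
  endfacet
  facet normal 1.0000 0.0000 0.0000
    outer loop
      vertex 28.0 0.0 0.0
      vertex 28.0 23.0 0.0
      vertex 28.0 23.0 15.0
    endloop
  endfacet
  facet normal 1.0000 0.0000 0.0000
    outer loop
      vertex 28.0 0.0 0.0
      vertex 28.0 23.0 15.0
      vertex 28.0 0.0 15.0
    endloop
  endfacet
endsolid part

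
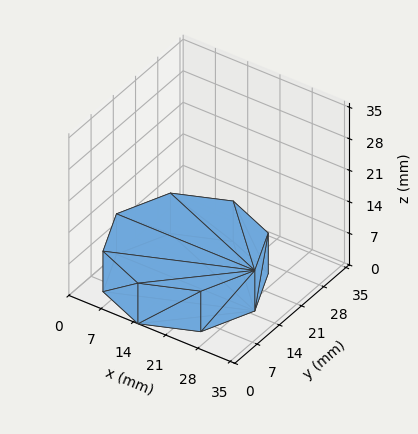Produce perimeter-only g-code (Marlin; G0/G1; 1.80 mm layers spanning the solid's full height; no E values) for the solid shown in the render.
Reading the render: the shape is a regular 8-sided prism (a cylinder approximated with 8 flat sides), circumscribed radius ≈ 15 mm, height ≈ 9 mm (dimensions read to the nearest mm from the axis ticks). For the g-code, the solid's height is divided into equal slices at the stated Δz and each level perimeter traced with G1 moves after a G0 lift.

; perimeter-only toolpath
G21 ; units = mm
G90 ; absolute positioning
G28 ; home
; layer 1
G0 Z1.80
G0 X30.00 Y15.00
G1 X25.61 Y25.61
G1 X15.00 Y30.00
G1 X4.39 Y25.61
G1 X0.00 Y15.00
G1 X4.39 Y4.39
G1 X15.00 Y0.00
G1 X25.61 Y4.39
G1 X30.00 Y15.00
; layer 2
G0 Z3.60
G0 X30.00 Y15.00
G1 X25.61 Y25.61
G1 X15.00 Y30.00
G1 X4.39 Y25.61
G1 X0.00 Y15.00
G1 X4.39 Y4.39
G1 X15.00 Y0.00
G1 X25.61 Y4.39
G1 X30.00 Y15.00
; layer 3
G0 Z5.40
G0 X30.00 Y15.00
G1 X25.61 Y25.61
G1 X15.00 Y30.00
G1 X4.39 Y25.61
G1 X0.00 Y15.00
G1 X4.39 Y4.39
G1 X15.00 Y0.00
G1 X25.61 Y4.39
G1 X30.00 Y15.00
; layer 4
G0 Z7.20
G0 X30.00 Y15.00
G1 X25.61 Y25.61
G1 X15.00 Y30.00
G1 X4.39 Y25.61
G1 X0.00 Y15.00
G1 X4.39 Y4.39
G1 X15.00 Y0.00
G1 X25.61 Y4.39
G1 X30.00 Y15.00
; layer 5
G0 Z9.00
G0 X30.00 Y15.00
G1 X25.61 Y25.61
G1 X15.00 Y30.00
G1 X4.39 Y25.61
G1 X0.00 Y15.00
G1 X4.39 Y4.39
G1 X15.00 Y0.00
G1 X25.61 Y4.39
G1 X30.00 Y15.00
M2 ; end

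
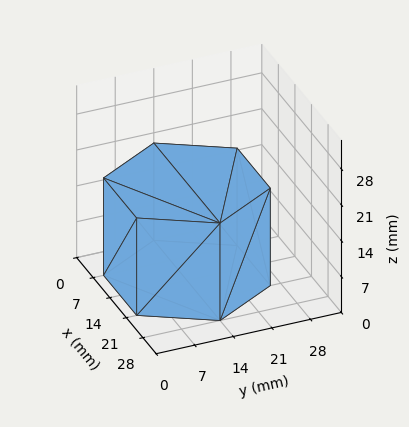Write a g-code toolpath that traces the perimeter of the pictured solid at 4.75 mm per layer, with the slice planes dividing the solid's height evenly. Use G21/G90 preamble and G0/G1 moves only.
Reading the render: the shape is a regular 6-sided prism (a cylinder approximated with 6 flat sides), circumscribed radius ≈ 14 mm, height ≈ 19 mm (dimensions read to the nearest mm from the axis ticks). For the g-code, the solid's height is divided into equal slices at the stated Δz and each level perimeter traced with G1 moves after a G0 lift.

; perimeter-only toolpath
G21 ; units = mm
G90 ; absolute positioning
G28 ; home
; layer 1
G0 Z4.75
G0 X28.00 Y14.00
G1 X21.00 Y26.12
G1 X7.00 Y26.12
G1 X0.00 Y14.00
G1 X7.00 Y1.88
G1 X21.00 Y1.88
G1 X28.00 Y14.00
; layer 2
G0 Z9.50
G0 X28.00 Y14.00
G1 X21.00 Y26.12
G1 X7.00 Y26.12
G1 X0.00 Y14.00
G1 X7.00 Y1.88
G1 X21.00 Y1.88
G1 X28.00 Y14.00
; layer 3
G0 Z14.25
G0 X28.00 Y14.00
G1 X21.00 Y26.12
G1 X7.00 Y26.12
G1 X0.00 Y14.00
G1 X7.00 Y1.88
G1 X21.00 Y1.88
G1 X28.00 Y14.00
; layer 4
G0 Z19.00
G0 X28.00 Y14.00
G1 X21.00 Y26.12
G1 X7.00 Y26.12
G1 X0.00 Y14.00
G1 X7.00 Y1.88
G1 X21.00 Y1.88
G1 X28.00 Y14.00
M2 ; end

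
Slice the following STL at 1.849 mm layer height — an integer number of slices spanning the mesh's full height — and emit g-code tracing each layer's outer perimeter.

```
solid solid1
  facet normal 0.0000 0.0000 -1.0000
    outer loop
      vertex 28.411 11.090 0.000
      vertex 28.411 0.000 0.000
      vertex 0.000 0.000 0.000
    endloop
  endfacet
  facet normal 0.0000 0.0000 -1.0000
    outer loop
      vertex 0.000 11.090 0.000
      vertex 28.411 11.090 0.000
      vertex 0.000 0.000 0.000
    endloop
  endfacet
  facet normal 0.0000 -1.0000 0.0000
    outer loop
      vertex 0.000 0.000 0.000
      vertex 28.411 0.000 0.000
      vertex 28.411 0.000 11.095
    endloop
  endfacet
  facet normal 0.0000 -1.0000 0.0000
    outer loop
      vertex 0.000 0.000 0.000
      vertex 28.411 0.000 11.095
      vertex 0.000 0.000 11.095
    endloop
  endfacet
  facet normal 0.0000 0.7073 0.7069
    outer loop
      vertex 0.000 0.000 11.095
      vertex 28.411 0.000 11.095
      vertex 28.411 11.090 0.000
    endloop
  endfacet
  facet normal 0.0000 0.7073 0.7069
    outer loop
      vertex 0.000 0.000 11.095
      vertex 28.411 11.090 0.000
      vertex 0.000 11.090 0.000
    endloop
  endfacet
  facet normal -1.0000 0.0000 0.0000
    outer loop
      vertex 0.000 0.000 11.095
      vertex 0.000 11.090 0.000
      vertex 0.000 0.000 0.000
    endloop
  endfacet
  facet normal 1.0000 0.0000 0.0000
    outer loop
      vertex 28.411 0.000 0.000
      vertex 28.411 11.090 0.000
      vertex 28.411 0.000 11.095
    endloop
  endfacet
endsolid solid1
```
; perimeter-only toolpath
G21 ; units = mm
G90 ; absolute positioning
G28 ; home
; layer 1
G0 Z1.849
G0 X0.000 Y0.000
G1 X28.411 Y0.000
G1 X28.411 Y9.242
G1 X0.000 Y9.242
G1 X0.000 Y0.000
; layer 2
G0 Z3.698
G0 X0.000 Y0.000
G1 X28.411 Y0.000
G1 X28.411 Y7.393
G1 X0.000 Y7.393
G1 X0.000 Y0.000
; layer 3
G0 Z5.548
G0 X0.000 Y0.000
G1 X28.411 Y0.000
G1 X28.411 Y5.545
G1 X0.000 Y5.545
G1 X0.000 Y0.000
; layer 4
G0 Z7.397
G0 X0.000 Y0.000
G1 X28.411 Y0.000
G1 X28.411 Y3.697
G1 X0.000 Y3.697
G1 X0.000 Y0.000
; layer 5
G0 Z9.246
G0 X0.000 Y0.000
G1 X28.411 Y0.000
G1 X28.411 Y1.848
G1 X0.000 Y1.848
G1 X0.000 Y0.000
M2 ; end

The solid is a wedge (ramp): 28.4 × 11.1 mm base, rising to 11.1 mm along the y=0 edge and sloping linearly to z=0 at y=11.1. Slicing at Δz = 1.849 mm — 6 equal slices spanning the solid's height, so layer i sits at z = i·h/6 — gives 5 non-empty perimeters. Each is a 4-segment closed polygon; G0 lifts to the layer z and rapids to the start vertex, then G1 traces the edges. The cross-section shrinks linearly with z (the slice at the apex is degenerate and omitted).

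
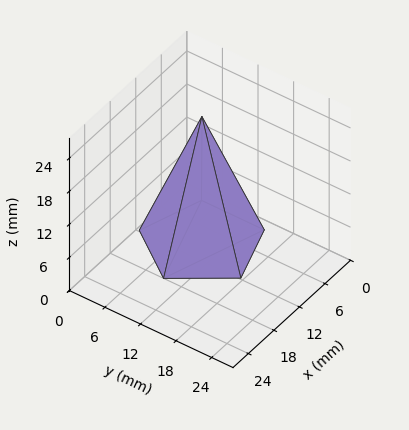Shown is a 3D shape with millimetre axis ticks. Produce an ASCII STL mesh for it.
Reading the render: the shape is a regular 5-sided pyramid, base circumscribed radius ≈ 9 mm, apex at z ≈ 23 mm (dimensions read to the nearest mm from the axis ticks). For the STL, each face is triangulated and given an outward normal.

solid part
  facet normal 0.0000 0.0000 -1.0000
    outer loop
      vertex 1.719 14.290 0.000
      vertex 11.781 17.560 0.000
      vertex 18.000 9.000 0.000
    endloop
  endfacet
  facet normal 0.0000 0.0000 -1.0000
    outer loop
      vertex 1.719 3.710 0.000
      vertex 1.719 14.290 0.000
      vertex 18.000 9.000 0.000
    endloop
  endfacet
  facet normal 0.0000 0.0000 -1.0000
    outer loop
      vertex 11.781 0.440 0.000
      vertex 1.719 3.710 0.000
      vertex 18.000 9.000 0.000
    endloop
  endfacet
  facet normal 0.7713 0.5604 0.3018
    outer loop
      vertex 18.000 9.000 0.000
      vertex 11.781 17.560 0.000
      vertex 9.000 9.000 23.000
    endloop
  endfacet
  facet normal -0.2947 0.9067 0.3018
    outer loop
      vertex 11.781 17.560 0.000
      vertex 1.719 14.290 0.000
      vertex 9.000 9.000 23.000
    endloop
  endfacet
  facet normal -0.9534 0.0000 0.3018
    outer loop
      vertex 1.719 14.290 0.000
      vertex 1.719 3.710 0.000
      vertex 9.000 9.000 23.000
    endloop
  endfacet
  facet normal -0.2947 -0.9067 0.3018
    outer loop
      vertex 1.719 3.710 0.000
      vertex 11.781 0.440 0.000
      vertex 9.000 9.000 23.000
    endloop
  endfacet
  facet normal 0.7713 -0.5604 0.3018
    outer loop
      vertex 11.781 0.440 0.000
      vertex 18.000 9.000 0.000
      vertex 9.000 9.000 23.000
    endloop
  endfacet
endsolid part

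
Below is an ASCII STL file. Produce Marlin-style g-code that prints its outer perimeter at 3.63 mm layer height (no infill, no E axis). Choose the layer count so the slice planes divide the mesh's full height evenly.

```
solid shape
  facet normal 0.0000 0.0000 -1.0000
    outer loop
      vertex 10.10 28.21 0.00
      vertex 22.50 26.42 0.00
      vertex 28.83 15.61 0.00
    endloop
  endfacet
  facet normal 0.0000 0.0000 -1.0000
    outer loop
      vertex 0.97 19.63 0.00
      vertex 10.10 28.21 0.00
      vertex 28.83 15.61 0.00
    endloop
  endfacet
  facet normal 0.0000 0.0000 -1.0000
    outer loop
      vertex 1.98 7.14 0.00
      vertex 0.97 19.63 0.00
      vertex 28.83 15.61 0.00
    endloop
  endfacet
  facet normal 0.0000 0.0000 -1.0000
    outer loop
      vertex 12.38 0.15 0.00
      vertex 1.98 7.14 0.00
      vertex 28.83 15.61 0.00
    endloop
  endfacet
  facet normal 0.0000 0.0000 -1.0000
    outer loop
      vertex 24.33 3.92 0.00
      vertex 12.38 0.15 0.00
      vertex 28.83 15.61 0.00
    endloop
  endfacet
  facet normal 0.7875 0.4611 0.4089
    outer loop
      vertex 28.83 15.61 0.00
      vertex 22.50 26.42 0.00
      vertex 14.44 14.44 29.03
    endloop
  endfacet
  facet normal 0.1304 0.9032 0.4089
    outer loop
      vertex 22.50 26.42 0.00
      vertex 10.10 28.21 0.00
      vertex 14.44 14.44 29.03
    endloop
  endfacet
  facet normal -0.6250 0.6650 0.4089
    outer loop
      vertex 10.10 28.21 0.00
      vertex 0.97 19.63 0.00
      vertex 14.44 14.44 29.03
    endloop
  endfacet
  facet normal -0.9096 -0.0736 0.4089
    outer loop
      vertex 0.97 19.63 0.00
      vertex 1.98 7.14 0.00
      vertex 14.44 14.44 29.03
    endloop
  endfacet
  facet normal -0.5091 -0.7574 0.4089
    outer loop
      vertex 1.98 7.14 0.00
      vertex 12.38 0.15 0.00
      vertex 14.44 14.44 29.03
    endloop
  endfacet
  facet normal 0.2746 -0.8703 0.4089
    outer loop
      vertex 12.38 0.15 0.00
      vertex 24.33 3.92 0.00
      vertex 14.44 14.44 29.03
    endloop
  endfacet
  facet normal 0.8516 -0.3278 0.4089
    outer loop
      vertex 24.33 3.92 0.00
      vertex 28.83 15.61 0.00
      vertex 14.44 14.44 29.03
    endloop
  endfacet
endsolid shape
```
; perimeter-only toolpath
G21 ; units = mm
G90 ; absolute positioning
G28 ; home
; layer 1
G0 Z3.63
G0 X27.03 Y15.46
G1 X21.49 Y24.92
G1 X10.64 Y26.49
G1 X2.65 Y18.98
G1 X3.54 Y8.05
G1 X12.64 Y1.94
G1 X23.09 Y5.23
G1 X27.03 Y15.46
; layer 2
G0 Z7.26
G0 X25.23 Y15.32
G1 X20.48 Y23.43
G1 X11.18 Y24.77
G1 X4.34 Y18.33
G1 X5.09 Y8.96
G1 X12.89 Y3.72
G1 X21.86 Y6.55
G1 X25.23 Y15.32
; layer 3
G0 Z10.89
G0 X23.43 Y15.17
G1 X19.48 Y21.93
G1 X11.73 Y23.05
G1 X6.02 Y17.68
G1 X6.65 Y9.88
G1 X13.15 Y5.51
G1 X20.62 Y7.87
G1 X23.43 Y15.17
; layer 4
G0 Z14.52
G0 X21.63 Y15.02
G1 X18.47 Y20.43
G1 X12.27 Y21.32
G1 X7.71 Y17.04
G1 X8.21 Y10.79
G1 X13.41 Y7.29
G1 X19.38 Y9.18
G1 X21.63 Y15.02
; layer 5
G0 Z18.14
G0 X19.84 Y14.88
G1 X17.46 Y18.93
G1 X12.81 Y19.60
G1 X9.39 Y16.39
G1 X9.77 Y11.70
G1 X13.67 Y9.08
G1 X18.15 Y10.50
G1 X19.84 Y14.88
; layer 6
G0 Z21.77
G0 X18.04 Y14.73
G1 X16.45 Y17.44
G1 X13.36 Y17.88
G1 X11.07 Y15.74
G1 X11.32 Y12.62
G1 X13.93 Y10.87
G1 X16.91 Y11.81
G1 X18.04 Y14.73
; layer 7
G0 Z25.40
G0 X16.24 Y14.59
G1 X15.45 Y15.94
G1 X13.90 Y16.16
G1 X12.76 Y15.09
G1 X12.88 Y13.53
G1 X14.18 Y12.65
G1 X15.68 Y13.12
G1 X16.24 Y14.59
M2 ; end

The solid is a regular 7-sided pyramid, base circumscribed radius ≈ 14.4 mm, apex at z ≈ 29 mm. Slicing at Δz = 3.63 mm — 8 equal slices spanning the solid's height, so layer i sits at z = i·h/8 — gives 7 non-empty perimeters. Each is a 7-segment closed polygon; G0 lifts to the layer z and rapids to the start vertex, then G1 traces the edges. The cross-section shrinks linearly with z (the slice at the apex is degenerate and omitted).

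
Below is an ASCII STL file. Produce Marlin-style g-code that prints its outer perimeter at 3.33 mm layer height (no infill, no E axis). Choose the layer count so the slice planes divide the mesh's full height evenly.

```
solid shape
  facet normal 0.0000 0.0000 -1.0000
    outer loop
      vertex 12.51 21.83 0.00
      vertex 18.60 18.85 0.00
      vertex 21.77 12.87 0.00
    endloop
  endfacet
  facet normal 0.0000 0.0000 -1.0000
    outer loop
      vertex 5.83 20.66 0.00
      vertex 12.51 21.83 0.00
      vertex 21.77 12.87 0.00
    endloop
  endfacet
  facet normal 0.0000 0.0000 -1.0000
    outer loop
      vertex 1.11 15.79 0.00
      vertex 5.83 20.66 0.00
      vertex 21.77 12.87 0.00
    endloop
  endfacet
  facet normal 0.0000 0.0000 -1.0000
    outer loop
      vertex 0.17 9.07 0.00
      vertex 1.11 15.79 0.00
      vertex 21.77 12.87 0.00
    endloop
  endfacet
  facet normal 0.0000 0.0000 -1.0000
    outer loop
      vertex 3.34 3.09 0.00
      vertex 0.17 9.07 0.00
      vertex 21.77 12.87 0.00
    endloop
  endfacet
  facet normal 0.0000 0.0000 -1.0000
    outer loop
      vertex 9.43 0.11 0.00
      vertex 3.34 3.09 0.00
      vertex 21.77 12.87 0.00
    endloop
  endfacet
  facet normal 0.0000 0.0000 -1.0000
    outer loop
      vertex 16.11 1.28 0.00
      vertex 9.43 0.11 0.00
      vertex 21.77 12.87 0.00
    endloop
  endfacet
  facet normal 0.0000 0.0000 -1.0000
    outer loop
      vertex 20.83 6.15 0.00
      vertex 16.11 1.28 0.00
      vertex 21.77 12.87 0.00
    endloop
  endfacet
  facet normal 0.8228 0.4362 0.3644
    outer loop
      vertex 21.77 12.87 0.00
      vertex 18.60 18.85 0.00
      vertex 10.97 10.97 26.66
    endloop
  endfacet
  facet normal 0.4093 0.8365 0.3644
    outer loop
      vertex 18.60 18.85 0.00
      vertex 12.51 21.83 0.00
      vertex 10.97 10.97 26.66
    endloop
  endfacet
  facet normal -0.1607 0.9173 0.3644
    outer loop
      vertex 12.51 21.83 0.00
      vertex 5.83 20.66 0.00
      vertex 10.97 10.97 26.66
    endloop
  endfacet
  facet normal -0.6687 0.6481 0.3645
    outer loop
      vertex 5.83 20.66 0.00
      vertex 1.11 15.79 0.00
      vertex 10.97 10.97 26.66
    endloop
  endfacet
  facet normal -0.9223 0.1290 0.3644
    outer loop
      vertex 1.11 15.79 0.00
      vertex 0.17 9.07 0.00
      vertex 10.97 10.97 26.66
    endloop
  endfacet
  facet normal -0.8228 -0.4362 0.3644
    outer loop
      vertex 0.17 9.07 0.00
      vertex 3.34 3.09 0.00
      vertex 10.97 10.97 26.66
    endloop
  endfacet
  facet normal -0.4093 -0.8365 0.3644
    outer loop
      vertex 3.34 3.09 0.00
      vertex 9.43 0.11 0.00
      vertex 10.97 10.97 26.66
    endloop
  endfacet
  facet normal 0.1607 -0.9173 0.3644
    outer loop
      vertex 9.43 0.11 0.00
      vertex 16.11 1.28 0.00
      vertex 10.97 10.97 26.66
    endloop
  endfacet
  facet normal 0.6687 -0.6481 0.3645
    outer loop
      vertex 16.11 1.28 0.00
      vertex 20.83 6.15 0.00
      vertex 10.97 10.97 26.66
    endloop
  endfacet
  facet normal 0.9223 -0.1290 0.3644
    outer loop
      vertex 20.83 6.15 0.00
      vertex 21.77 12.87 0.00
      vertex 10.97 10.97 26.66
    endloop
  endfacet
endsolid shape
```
; perimeter-only toolpath
G21 ; units = mm
G90 ; absolute positioning
G28 ; home
; layer 1
G0 Z3.33
G0 X20.42 Y12.63
G1 X17.65 Y17.87
G1 X12.32 Y20.47
G1 X6.47 Y19.45
G1 X2.34 Y15.19
G1 X1.52 Y9.31
G1 X4.29 Y4.08
G1 X9.62 Y1.47
G1 X15.47 Y2.49
G1 X19.60 Y6.75
G1 X20.42 Y12.63
; layer 2
G0 Z6.67
G0 X19.07 Y12.39
G1 X16.69 Y16.88
G1 X12.12 Y19.11
G1 X7.12 Y18.24
G1 X3.58 Y14.58
G1 X2.87 Y9.54
G1 X5.25 Y5.06
G1 X9.81 Y2.83
G1 X14.82 Y3.70
G1 X18.36 Y7.36
G1 X19.07 Y12.39
; layer 3
G0 Z10.00
G0 X17.72 Y12.16
G1 X15.74 Y15.89
G1 X11.93 Y17.76
G1 X7.76 Y17.03
G1 X4.81 Y13.98
G1 X4.22 Y9.78
G1 X6.20 Y6.04
G1 X10.01 Y4.18
G1 X14.18 Y4.91
G1 X17.13 Y7.96
G1 X17.72 Y12.16
; layer 4
G0 Z13.33
G0 X16.37 Y11.92
G1 X14.79 Y14.91
G1 X11.74 Y16.40
G1 X8.40 Y15.82
G1 X6.04 Y13.38
G1 X5.57 Y10.02
G1 X7.16 Y7.03
G1 X10.20 Y5.54
G1 X13.54 Y6.12
G1 X15.90 Y8.56
G1 X16.37 Y11.92
; layer 5
G0 Z16.66
G0 X15.02 Y11.68
G1 X13.83 Y13.93
G1 X11.55 Y15.04
G1 X9.04 Y14.60
G1 X7.27 Y12.78
G1 X6.92 Y10.26
G1 X8.11 Y8.02
G1 X10.39 Y6.90
G1 X12.90 Y7.34
G1 X14.67 Y9.16
G1 X15.02 Y11.68
; layer 6
G0 Z20.00
G0 X13.67 Y11.45
G1 X12.88 Y12.94
G1 X11.36 Y13.69
G1 X9.69 Y13.39
G1 X8.51 Y12.18
G1 X8.27 Y10.50
G1 X9.06 Y9.00
G1 X10.59 Y8.26
G1 X12.26 Y8.55
G1 X13.44 Y9.77
G1 X13.67 Y11.45
; layer 7
G0 Z23.33
G0 X12.32 Y11.21
G1 X11.92 Y11.96
G1 X11.16 Y12.33
G1 X10.33 Y12.18
G1 X9.74 Y11.57
G1 X9.62 Y10.73
G1 X10.02 Y9.99
G1 X10.78 Y9.61
G1 X11.61 Y9.76
G1 X12.20 Y10.37
G1 X12.32 Y11.21
M2 ; end

The solid is a regular 10-sided pyramid, base circumscribed radius ≈ 11 mm, apex at z ≈ 26.7 mm. Slicing at Δz = 3.33 mm — 8 equal slices spanning the solid's height, so layer i sits at z = i·h/8 — gives 7 non-empty perimeters. Each is a 10-segment closed polygon; G0 lifts to the layer z and rapids to the start vertex, then G1 traces the edges. The cross-section shrinks linearly with z (the slice at the apex is degenerate and omitted).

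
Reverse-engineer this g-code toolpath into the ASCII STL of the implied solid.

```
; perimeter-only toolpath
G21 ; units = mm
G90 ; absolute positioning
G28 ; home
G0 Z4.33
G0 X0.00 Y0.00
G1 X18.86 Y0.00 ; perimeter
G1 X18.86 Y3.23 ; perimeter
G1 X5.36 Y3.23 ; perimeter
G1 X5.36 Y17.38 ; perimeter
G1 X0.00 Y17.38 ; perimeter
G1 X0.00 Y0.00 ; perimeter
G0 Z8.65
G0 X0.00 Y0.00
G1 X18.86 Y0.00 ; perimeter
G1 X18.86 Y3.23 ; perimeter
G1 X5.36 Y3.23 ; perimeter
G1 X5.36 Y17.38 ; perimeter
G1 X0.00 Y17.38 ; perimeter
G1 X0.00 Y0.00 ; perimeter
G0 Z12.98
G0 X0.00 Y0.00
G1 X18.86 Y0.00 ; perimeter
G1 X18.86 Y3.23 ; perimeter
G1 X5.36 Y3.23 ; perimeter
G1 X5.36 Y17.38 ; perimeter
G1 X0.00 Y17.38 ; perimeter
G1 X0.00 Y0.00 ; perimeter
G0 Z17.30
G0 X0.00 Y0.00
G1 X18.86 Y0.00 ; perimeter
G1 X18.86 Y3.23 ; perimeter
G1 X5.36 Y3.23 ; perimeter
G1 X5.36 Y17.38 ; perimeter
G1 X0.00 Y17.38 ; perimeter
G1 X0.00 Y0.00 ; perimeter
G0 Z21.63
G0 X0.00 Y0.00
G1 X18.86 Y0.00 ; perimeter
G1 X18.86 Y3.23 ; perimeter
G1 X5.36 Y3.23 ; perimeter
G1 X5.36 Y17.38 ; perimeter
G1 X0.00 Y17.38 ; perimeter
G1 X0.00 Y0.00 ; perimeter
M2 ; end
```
solid part
  facet normal 0.0000 0.0000 -1.0000
    outer loop
      vertex 18.86 3.23 0.00
      vertex 18.86 0.00 0.00
      vertex 0.00 0.00 0.00
    endloop
  endfacet
  facet normal 0.0000 0.0000 -1.0000
    outer loop
      vertex 5.36 3.23 0.00
      vertex 18.86 3.23 0.00
      vertex 0.00 0.00 0.00
    endloop
  endfacet
  facet normal 0.0000 0.0000 -1.0000
    outer loop
      vertex 5.36 17.38 0.00
      vertex 5.36 3.23 0.00
      vertex 0.00 0.00 0.00
    endloop
  endfacet
  facet normal 0.0000 0.0000 -1.0000
    outer loop
      vertex 0.00 17.38 0.00
      vertex 5.36 17.38 0.00
      vertex 0.00 0.00 0.00
    endloop
  endfacet
  facet normal 0.0000 0.0000 1.0000
    outer loop
      vertex 0.00 0.00 21.63
      vertex 18.86 0.00 21.63
      vertex 18.86 3.23 21.63
    endloop
  endfacet
  facet normal 0.0000 0.0000 1.0000
    outer loop
      vertex 0.00 0.00 21.63
      vertex 18.86 3.23 21.63
      vertex 5.36 3.23 21.63
    endloop
  endfacet
  facet normal 0.0000 0.0000 1.0000
    outer loop
      vertex 0.00 0.00 21.63
      vertex 5.36 3.23 21.63
      vertex 5.36 17.38 21.63
    endloop
  endfacet
  facet normal 0.0000 0.0000 1.0000
    outer loop
      vertex 0.00 0.00 21.63
      vertex 5.36 17.38 21.63
      vertex 0.00 17.38 21.63
    endloop
  endfacet
  facet normal 0.0000 -1.0000 0.0000
    outer loop
      vertex 0.00 0.00 0.00
      vertex 18.86 0.00 0.00
      vertex 18.86 0.00 21.63
    endloop
  endfacet
  facet normal 0.0000 -1.0000 0.0000
    outer loop
      vertex 0.00 0.00 0.00
      vertex 18.86 0.00 21.63
      vertex 0.00 0.00 21.63
    endloop
  endfacet
  facet normal 1.0000 0.0000 0.0000
    outer loop
      vertex 18.86 0.00 0.00
      vertex 18.86 3.23 0.00
      vertex 18.86 3.23 21.63
    endloop
  endfacet
  facet normal 1.0000 0.0000 0.0000
    outer loop
      vertex 18.86 0.00 0.00
      vertex 18.86 3.23 21.63
      vertex 18.86 0.00 21.63
    endloop
  endfacet
  facet normal 0.0000 1.0000 0.0000
    outer loop
      vertex 18.86 3.23 0.00
      vertex 5.36 3.23 0.00
      vertex 5.36 3.23 21.63
    endloop
  endfacet
  facet normal 0.0000 1.0000 0.0000
    outer loop
      vertex 18.86 3.23 0.00
      vertex 5.36 3.23 21.63
      vertex 18.86 3.23 21.63
    endloop
  endfacet
  facet normal 1.0000 0.0000 0.0000
    outer loop
      vertex 5.36 3.23 0.00
      vertex 5.36 17.38 0.00
      vertex 5.36 17.38 21.63
    endloop
  endfacet
  facet normal 1.0000 0.0000 0.0000
    outer loop
      vertex 5.36 3.23 0.00
      vertex 5.36 17.38 21.63
      vertex 5.36 3.23 21.63
    endloop
  endfacet
  facet normal 0.0000 1.0000 0.0000
    outer loop
      vertex 5.36 17.38 0.00
      vertex 0.00 17.38 0.00
      vertex 0.00 17.38 21.63
    endloop
  endfacet
  facet normal 0.0000 1.0000 0.0000
    outer loop
      vertex 5.36 17.38 0.00
      vertex 0.00 17.38 21.63
      vertex 5.36 17.38 21.63
    endloop
  endfacet
  facet normal -1.0000 0.0000 0.0000
    outer loop
      vertex 0.00 17.38 0.00
      vertex 0.00 0.00 0.00
      vertex 0.00 0.00 21.63
    endloop
  endfacet
  facet normal -1.0000 0.0000 0.0000
    outer loop
      vertex 0.00 17.38 0.00
      vertex 0.00 0.00 21.63
      vertex 0.00 17.38 21.63
    endloop
  endfacet
endsolid part

The G0 Z moves step by Δz≈4.33 mm. Every layer's G1 loop is the same polygon, so the solid is a straight extrusion of it from z=0 to z≈21.6. Closing with flat bottom and top caps and triangulating gives 20 facets — an L-shaped prism: outer 18.9 × 17.4 mm, arm thicknesses ≈ 3.23 mm (horizontal) and 5.36 mm (vertical), extruded 21.6 mm in z.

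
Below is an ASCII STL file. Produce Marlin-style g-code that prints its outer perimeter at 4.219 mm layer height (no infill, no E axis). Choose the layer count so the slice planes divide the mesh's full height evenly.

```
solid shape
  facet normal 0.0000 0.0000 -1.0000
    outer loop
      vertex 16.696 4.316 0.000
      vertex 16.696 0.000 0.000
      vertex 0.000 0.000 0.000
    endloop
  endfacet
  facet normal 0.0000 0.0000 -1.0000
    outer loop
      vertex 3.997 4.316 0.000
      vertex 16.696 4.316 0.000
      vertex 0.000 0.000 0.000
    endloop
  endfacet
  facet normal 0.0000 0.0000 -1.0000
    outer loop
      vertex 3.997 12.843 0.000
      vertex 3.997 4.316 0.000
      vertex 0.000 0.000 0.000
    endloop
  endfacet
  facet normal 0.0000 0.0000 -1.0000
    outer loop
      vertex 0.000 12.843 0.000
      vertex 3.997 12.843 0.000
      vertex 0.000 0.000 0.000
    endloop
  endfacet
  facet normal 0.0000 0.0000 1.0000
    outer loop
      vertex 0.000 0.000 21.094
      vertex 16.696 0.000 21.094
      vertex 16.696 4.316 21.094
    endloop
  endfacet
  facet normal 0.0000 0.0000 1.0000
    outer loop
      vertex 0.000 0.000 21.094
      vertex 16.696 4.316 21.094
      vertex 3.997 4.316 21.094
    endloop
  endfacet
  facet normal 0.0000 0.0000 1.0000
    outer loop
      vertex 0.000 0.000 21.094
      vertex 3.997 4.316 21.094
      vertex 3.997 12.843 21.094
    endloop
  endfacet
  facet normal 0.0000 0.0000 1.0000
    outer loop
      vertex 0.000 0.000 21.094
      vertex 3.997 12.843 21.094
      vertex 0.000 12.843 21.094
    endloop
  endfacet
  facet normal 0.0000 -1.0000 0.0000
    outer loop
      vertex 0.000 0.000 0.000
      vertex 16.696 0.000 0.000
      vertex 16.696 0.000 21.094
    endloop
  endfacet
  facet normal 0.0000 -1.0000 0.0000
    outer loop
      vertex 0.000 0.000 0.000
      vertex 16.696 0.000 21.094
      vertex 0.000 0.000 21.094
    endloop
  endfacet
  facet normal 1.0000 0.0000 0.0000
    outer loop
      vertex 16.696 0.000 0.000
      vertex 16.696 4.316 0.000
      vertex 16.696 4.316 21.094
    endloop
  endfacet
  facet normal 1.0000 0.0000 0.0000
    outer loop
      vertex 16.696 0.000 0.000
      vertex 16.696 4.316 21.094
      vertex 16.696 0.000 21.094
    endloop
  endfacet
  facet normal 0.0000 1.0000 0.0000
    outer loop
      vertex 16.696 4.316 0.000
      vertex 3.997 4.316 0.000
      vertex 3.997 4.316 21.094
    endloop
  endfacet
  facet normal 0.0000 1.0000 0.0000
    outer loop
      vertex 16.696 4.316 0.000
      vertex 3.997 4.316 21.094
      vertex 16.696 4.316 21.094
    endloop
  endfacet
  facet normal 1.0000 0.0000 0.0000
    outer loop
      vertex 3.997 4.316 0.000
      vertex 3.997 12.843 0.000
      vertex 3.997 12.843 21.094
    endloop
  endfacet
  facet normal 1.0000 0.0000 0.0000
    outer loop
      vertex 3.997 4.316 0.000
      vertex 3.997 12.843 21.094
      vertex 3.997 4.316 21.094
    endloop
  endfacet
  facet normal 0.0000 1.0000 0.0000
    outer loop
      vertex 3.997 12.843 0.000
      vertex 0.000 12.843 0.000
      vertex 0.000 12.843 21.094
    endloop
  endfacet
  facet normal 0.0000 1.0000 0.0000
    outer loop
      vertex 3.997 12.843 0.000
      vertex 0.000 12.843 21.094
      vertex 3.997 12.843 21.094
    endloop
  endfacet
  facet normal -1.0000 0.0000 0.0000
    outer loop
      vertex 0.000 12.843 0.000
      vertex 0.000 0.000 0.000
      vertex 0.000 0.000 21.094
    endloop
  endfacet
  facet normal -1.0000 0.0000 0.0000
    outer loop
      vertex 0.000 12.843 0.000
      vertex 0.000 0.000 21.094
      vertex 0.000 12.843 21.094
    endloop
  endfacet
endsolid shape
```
; perimeter-only toolpath
G21 ; units = mm
G90 ; absolute positioning
G28 ; home
; layer 1
G0 Z4.219
G0 X0.000 Y0.000
G1 X16.696 Y0.000
G1 X16.696 Y4.316
G1 X3.997 Y4.316
G1 X3.997 Y12.843
G1 X0.000 Y12.843
G1 X0.000 Y0.000
; layer 2
G0 Z8.438
G0 X0.000 Y0.000
G1 X16.696 Y0.000
G1 X16.696 Y4.316
G1 X3.997 Y4.316
G1 X3.997 Y12.843
G1 X0.000 Y12.843
G1 X0.000 Y0.000
; layer 3
G0 Z12.656
G0 X0.000 Y0.000
G1 X16.696 Y0.000
G1 X16.696 Y4.316
G1 X3.997 Y4.316
G1 X3.997 Y12.843
G1 X0.000 Y12.843
G1 X0.000 Y0.000
; layer 4
G0 Z16.875
G0 X0.000 Y0.000
G1 X16.696 Y0.000
G1 X16.696 Y4.316
G1 X3.997 Y4.316
G1 X3.997 Y12.843
G1 X0.000 Y12.843
G1 X0.000 Y0.000
; layer 5
G0 Z21.094
G0 X0.000 Y0.000
G1 X16.696 Y0.000
G1 X16.696 Y4.316
G1 X3.997 Y4.316
G1 X3.997 Y12.843
G1 X0.000 Y12.843
G1 X0.000 Y0.000
M2 ; end

The solid is an L-shaped prism: outer 16.7 × 12.8 mm, arm thicknesses ≈ 4.32 mm (horizontal) and 4 mm (vertical), extruded 21.1 mm in z. Slicing at Δz = 4.219 mm — 5 equal slices spanning the solid's height, so layer i sits at z = i·h/5 — gives 5 non-empty perimeters. Each is a 6-segment closed polygon; G0 lifts to the layer z and rapids to the start vertex, then G1 traces the edges.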